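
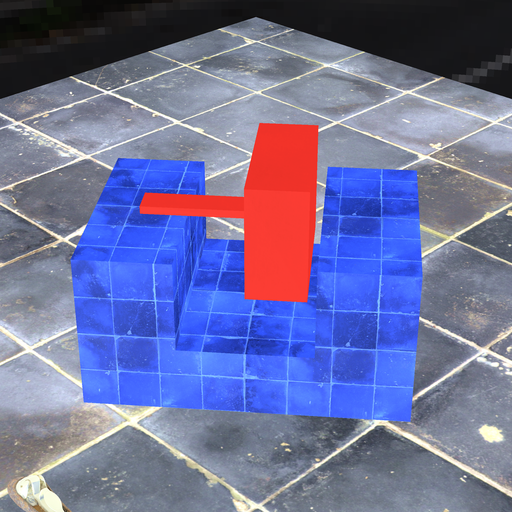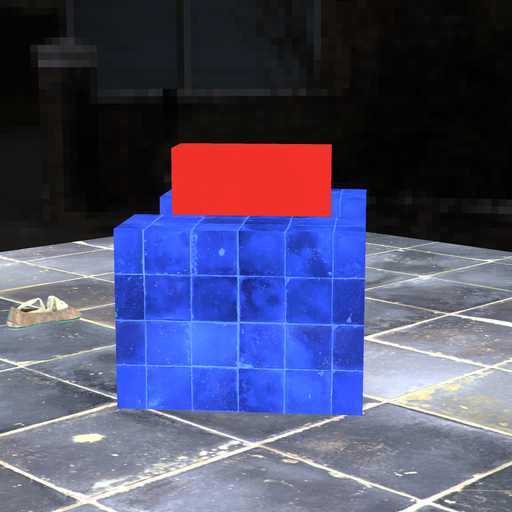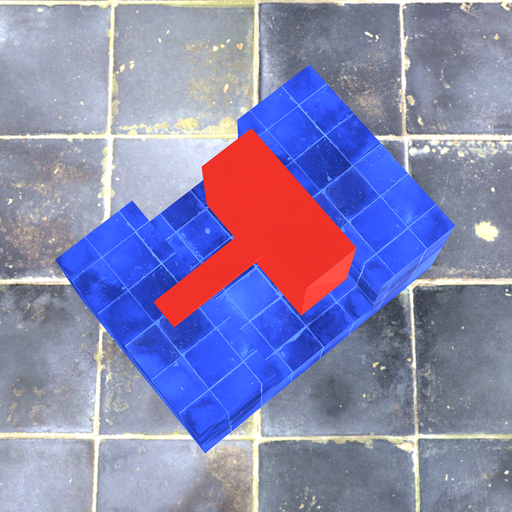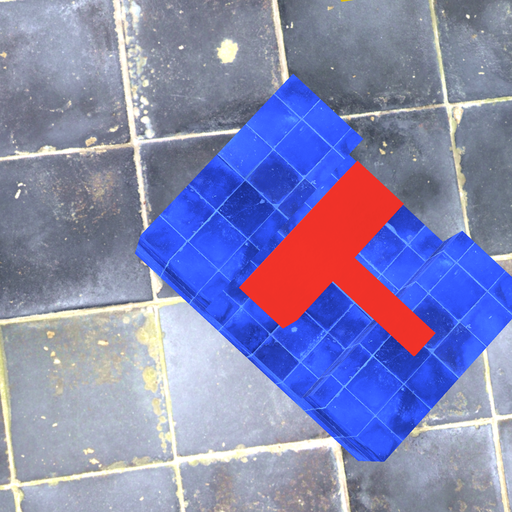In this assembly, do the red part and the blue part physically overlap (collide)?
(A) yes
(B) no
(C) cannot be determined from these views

(B) no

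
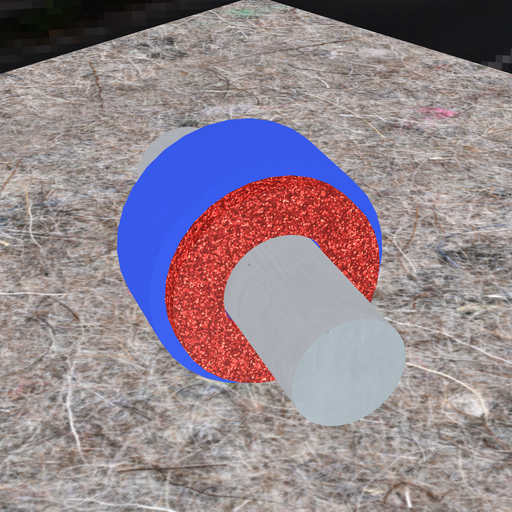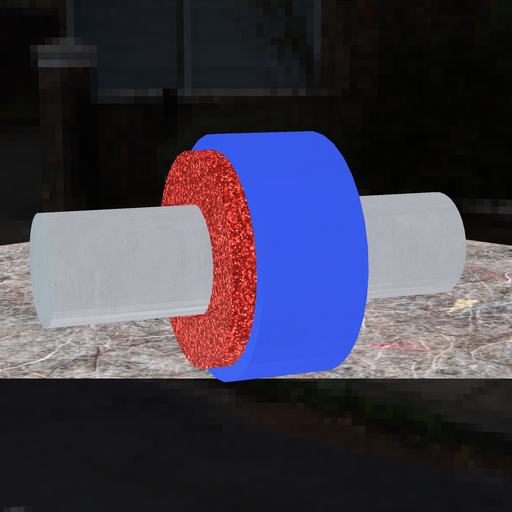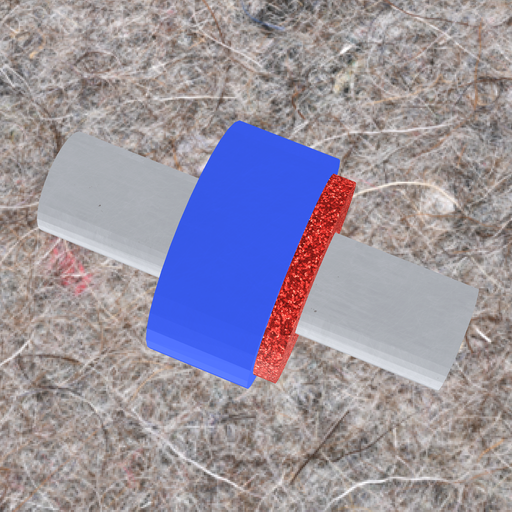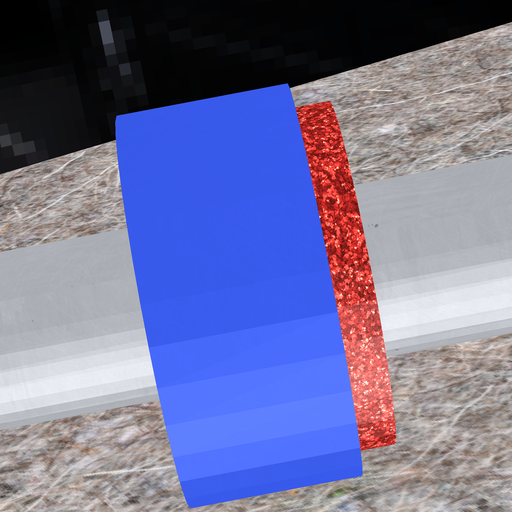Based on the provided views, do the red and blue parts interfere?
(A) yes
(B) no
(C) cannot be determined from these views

(A) yes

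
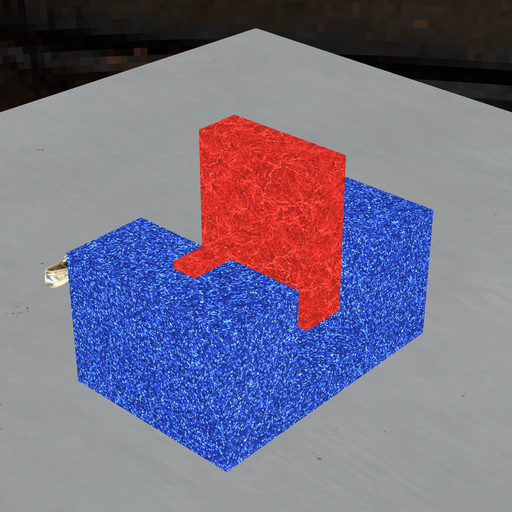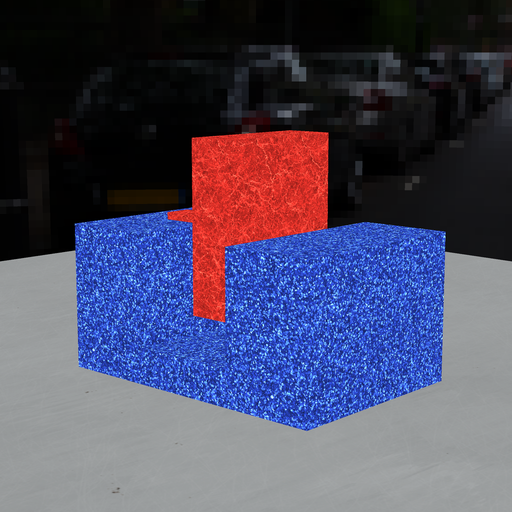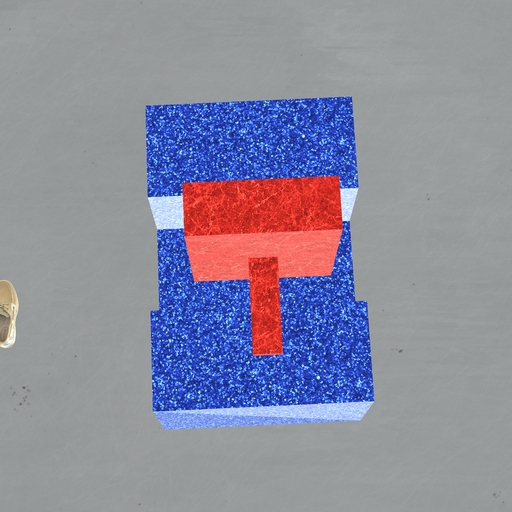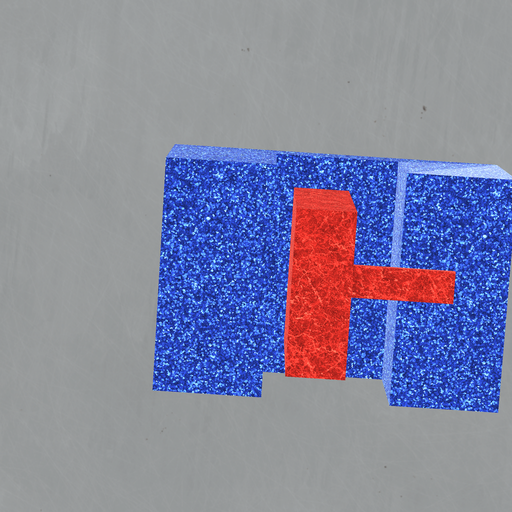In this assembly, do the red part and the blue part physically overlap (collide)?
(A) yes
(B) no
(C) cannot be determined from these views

(B) no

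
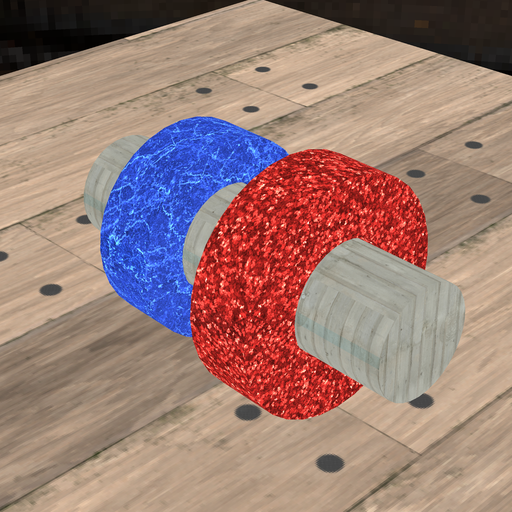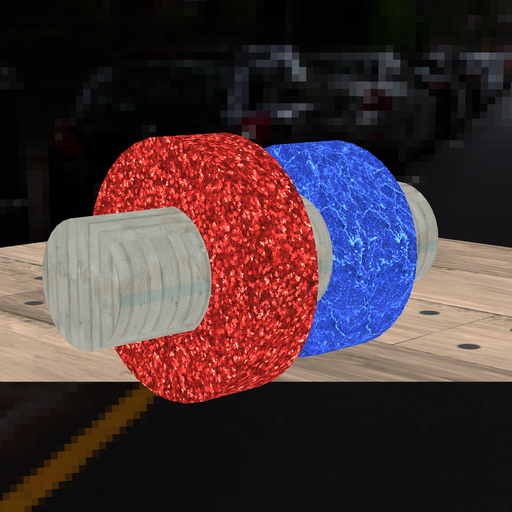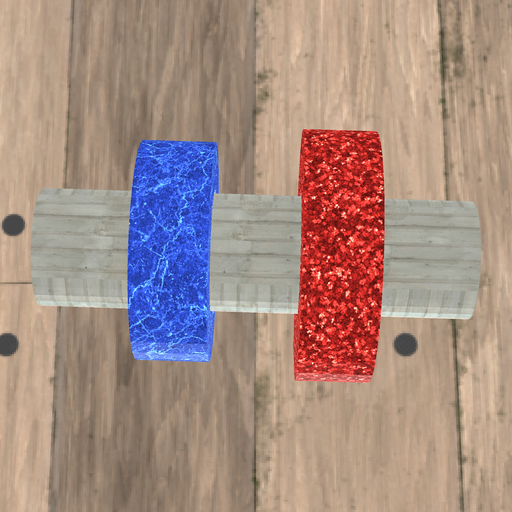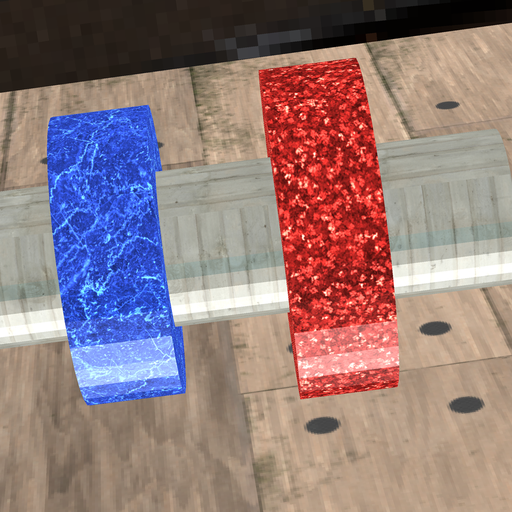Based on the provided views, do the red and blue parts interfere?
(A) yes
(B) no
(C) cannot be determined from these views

(B) no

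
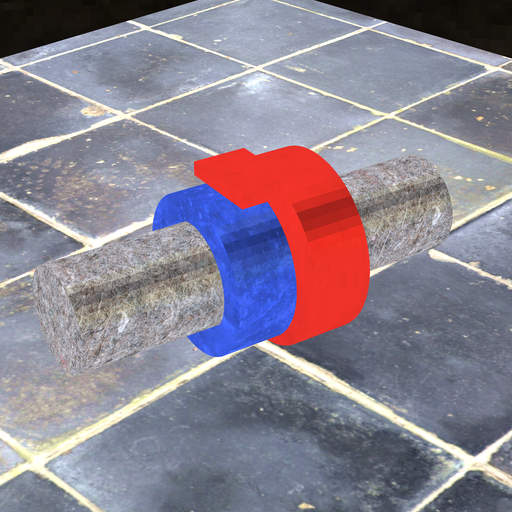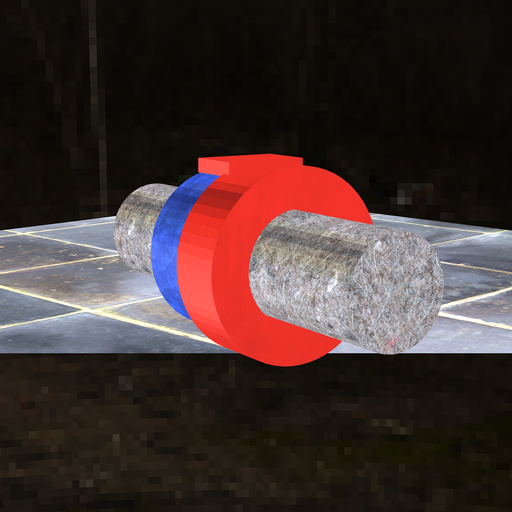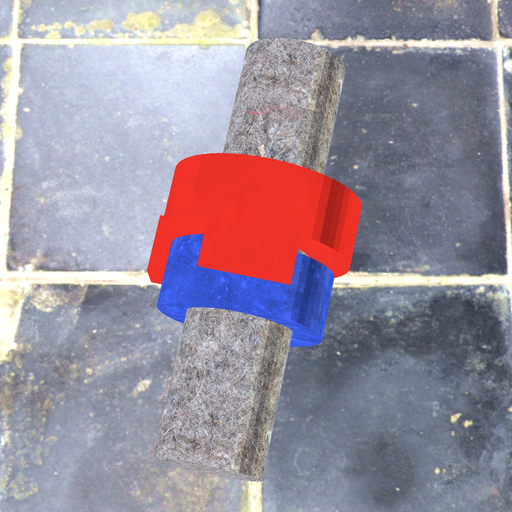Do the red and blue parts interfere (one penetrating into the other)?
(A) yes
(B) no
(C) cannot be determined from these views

(B) no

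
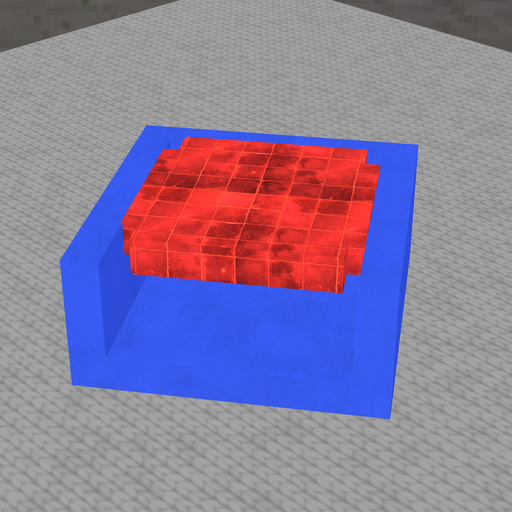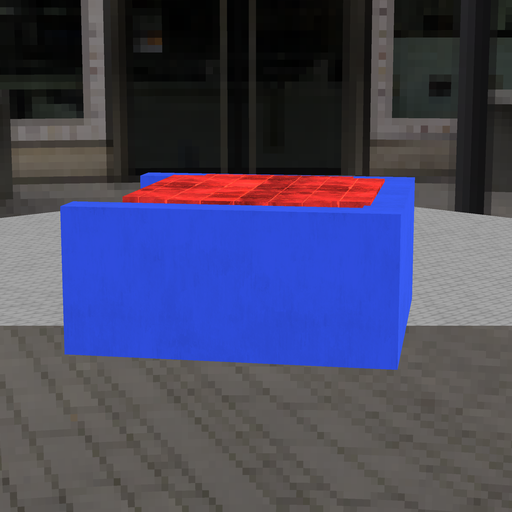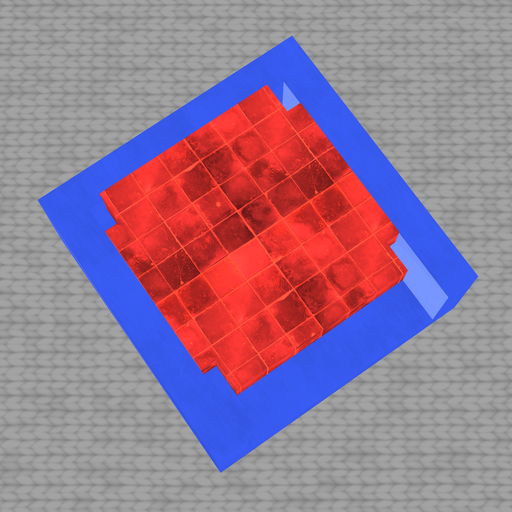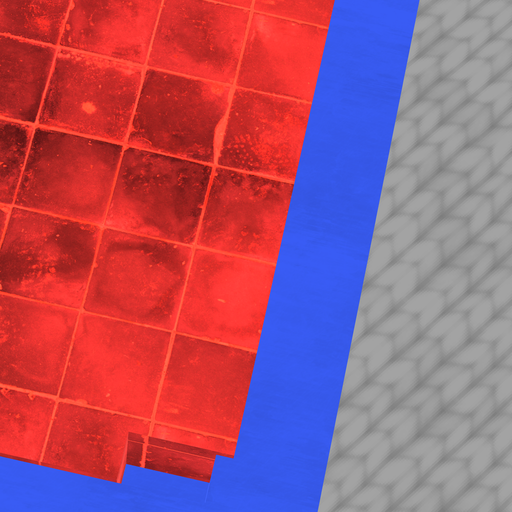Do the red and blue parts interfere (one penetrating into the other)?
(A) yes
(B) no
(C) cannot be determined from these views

(A) yes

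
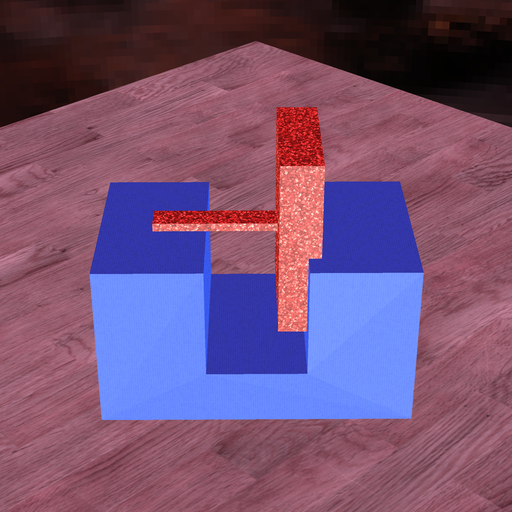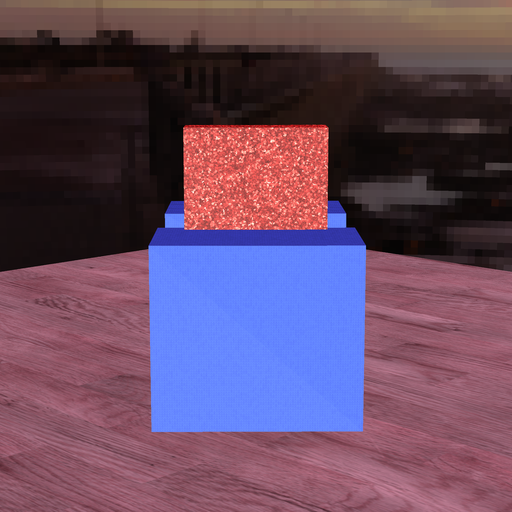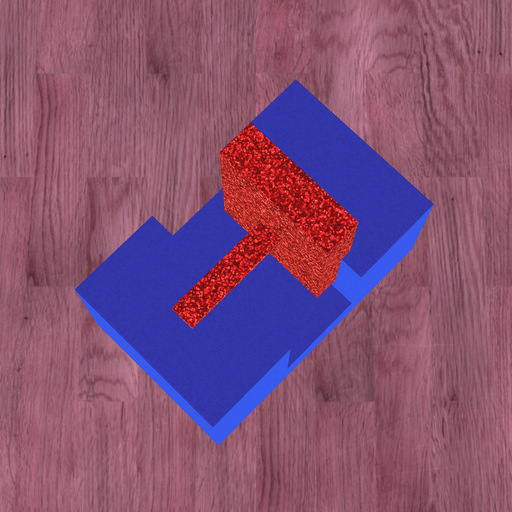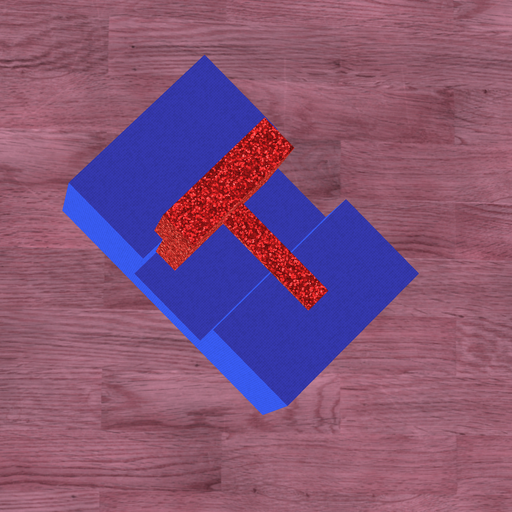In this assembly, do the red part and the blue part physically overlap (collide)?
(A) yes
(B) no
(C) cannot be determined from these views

(A) yes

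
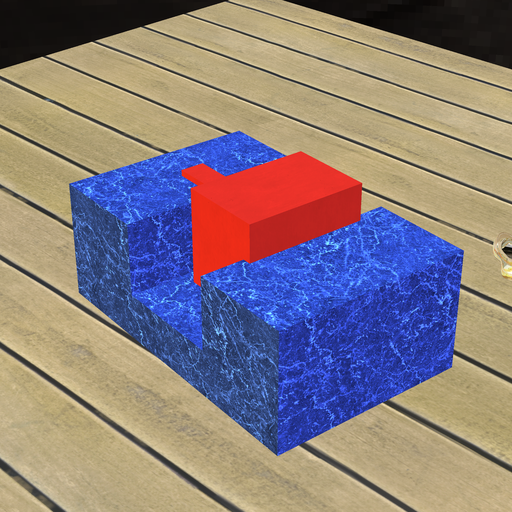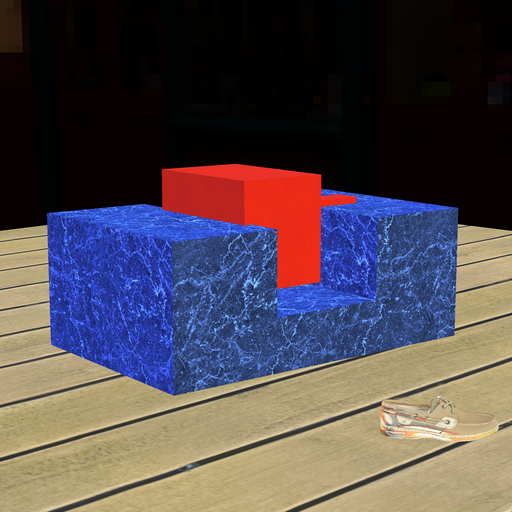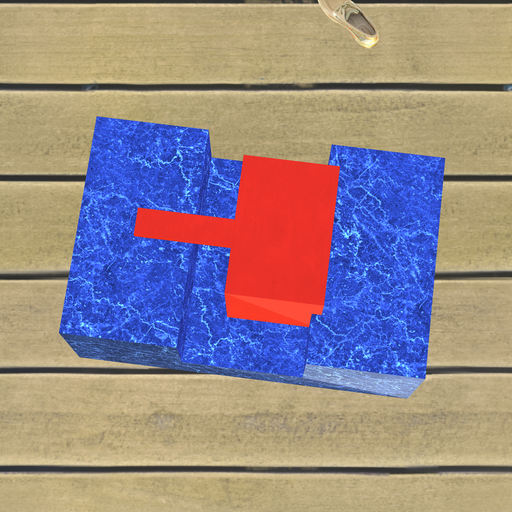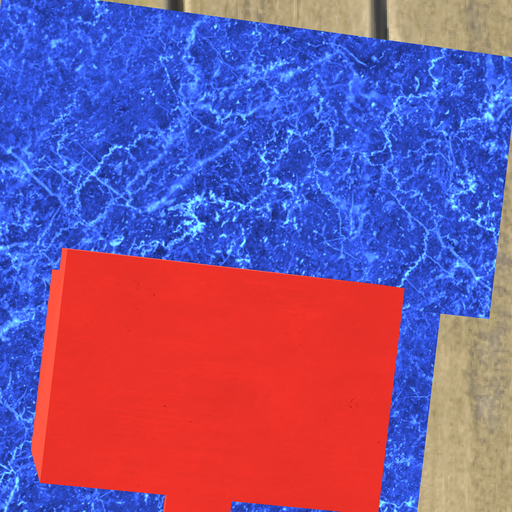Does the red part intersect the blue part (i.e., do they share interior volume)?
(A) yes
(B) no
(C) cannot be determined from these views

(A) yes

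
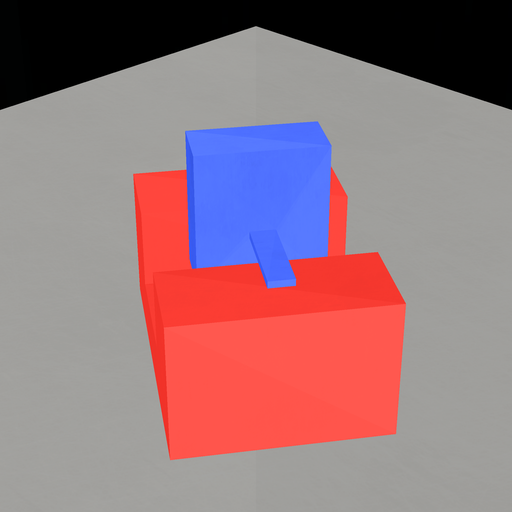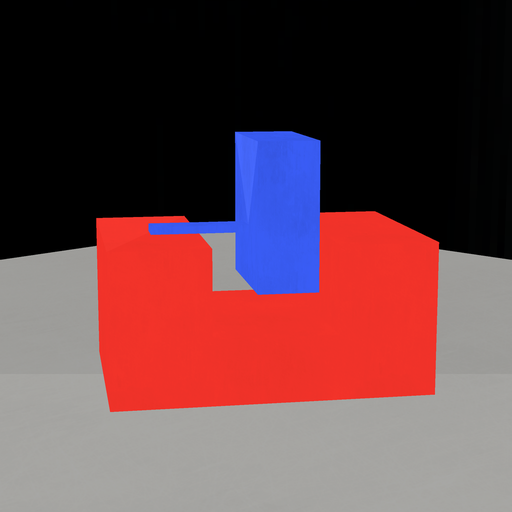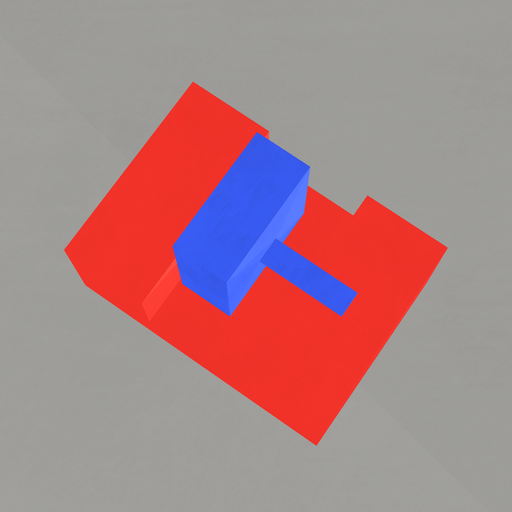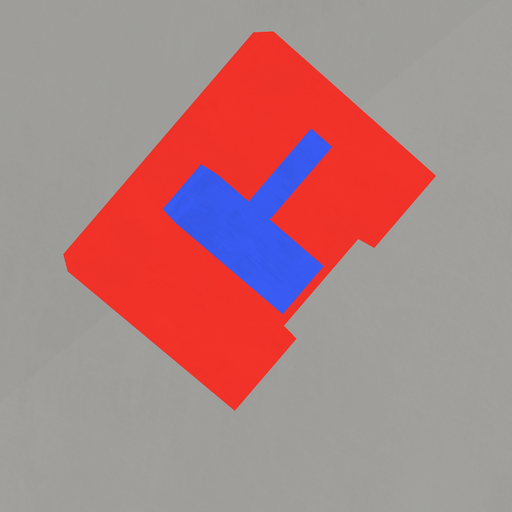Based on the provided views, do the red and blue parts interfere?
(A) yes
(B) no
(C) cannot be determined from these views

(B) no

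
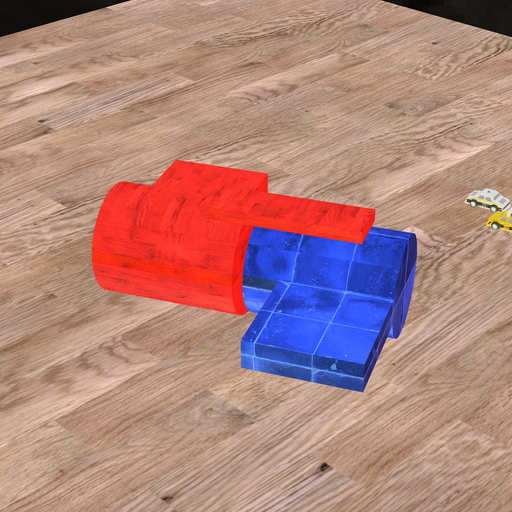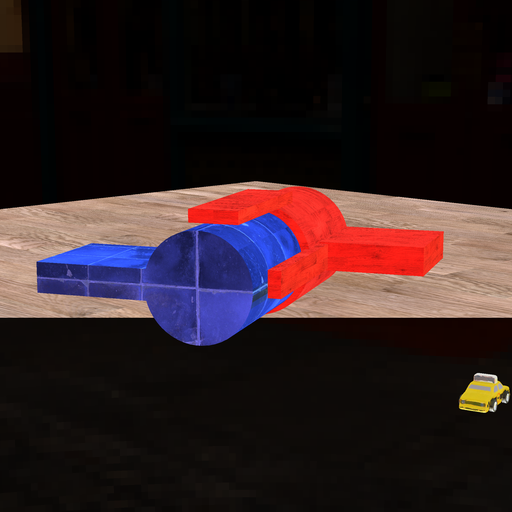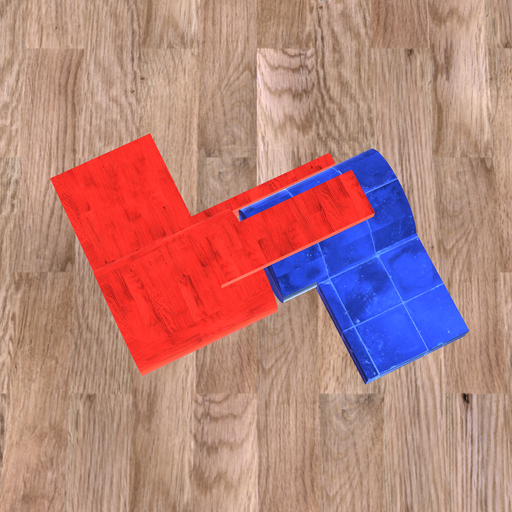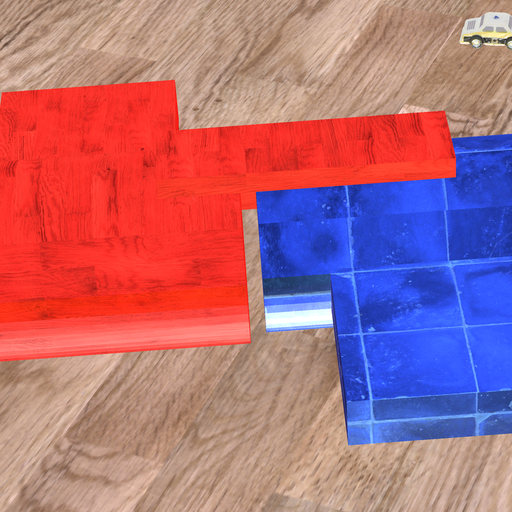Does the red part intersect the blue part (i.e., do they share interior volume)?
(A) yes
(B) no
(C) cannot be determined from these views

(B) no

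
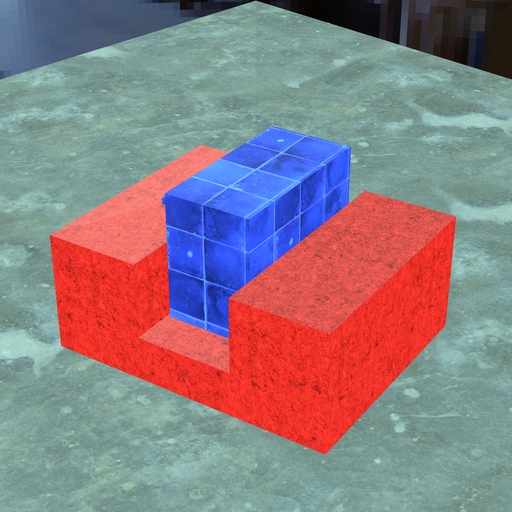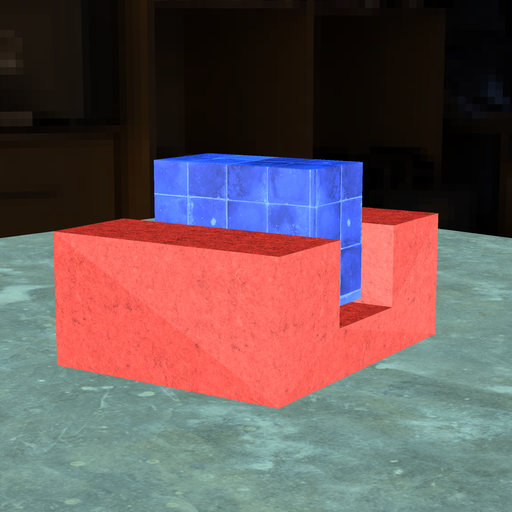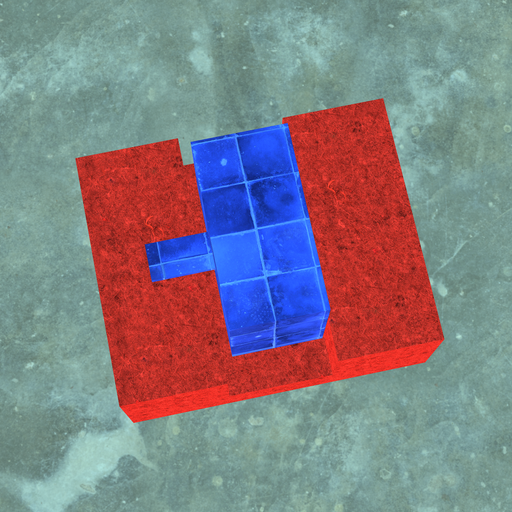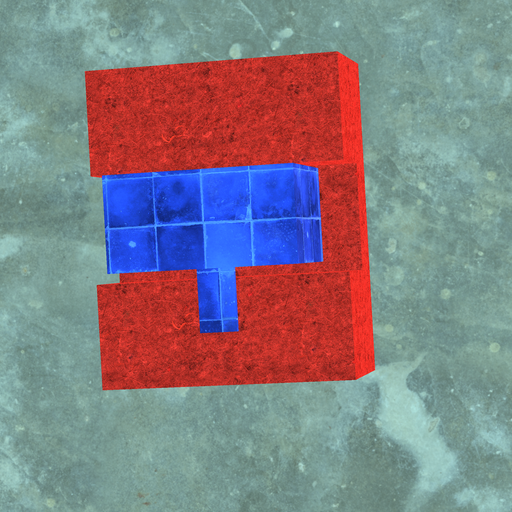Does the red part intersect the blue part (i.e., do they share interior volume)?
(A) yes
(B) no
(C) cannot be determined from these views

(B) no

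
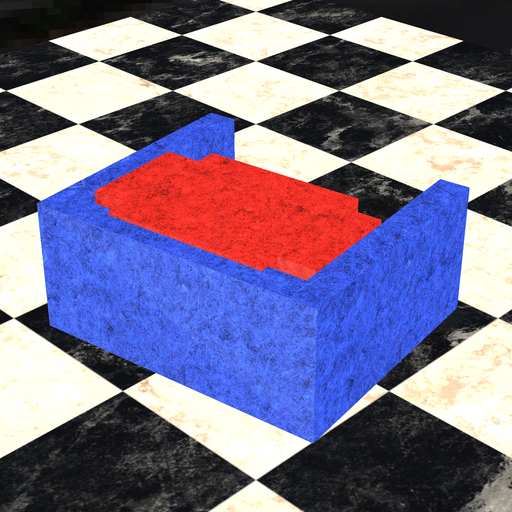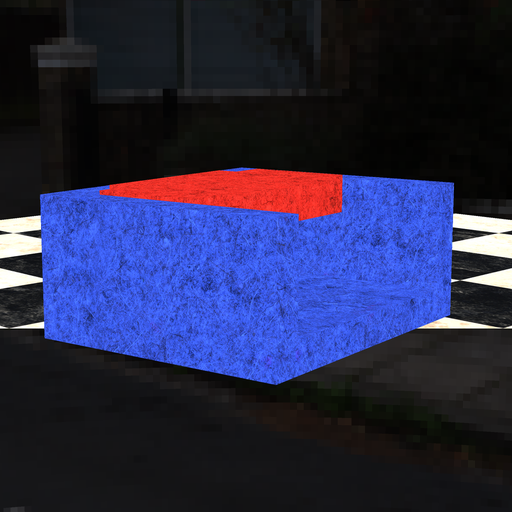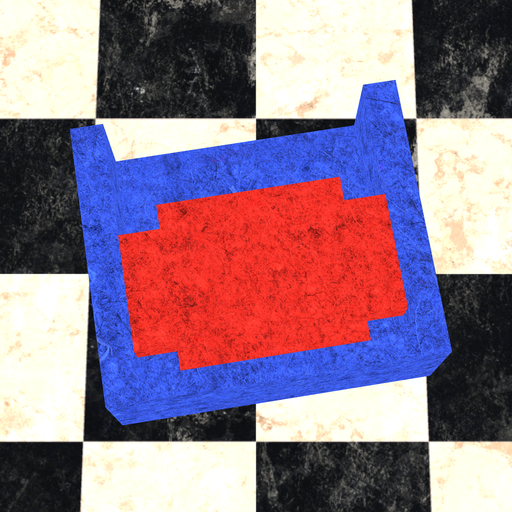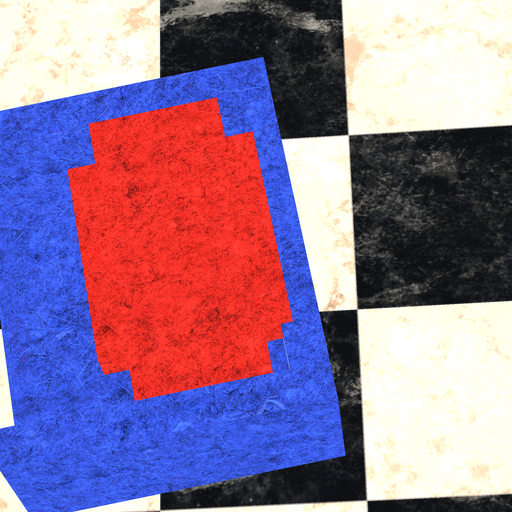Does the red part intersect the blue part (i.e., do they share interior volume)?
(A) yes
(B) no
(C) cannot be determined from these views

(A) yes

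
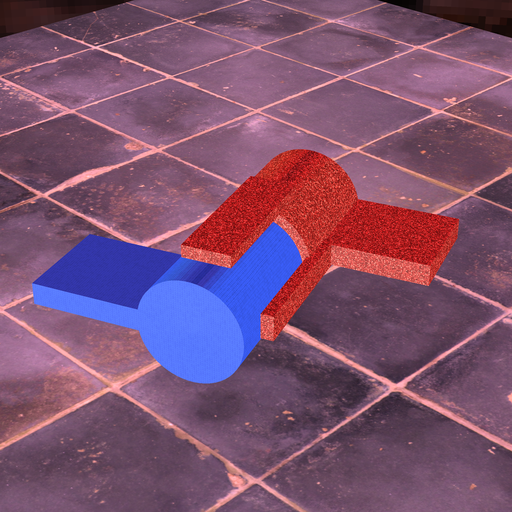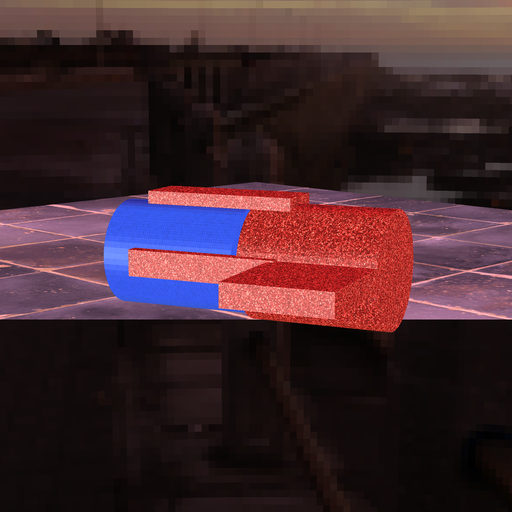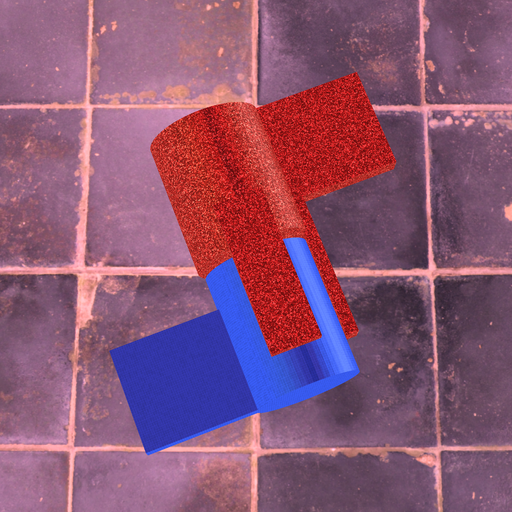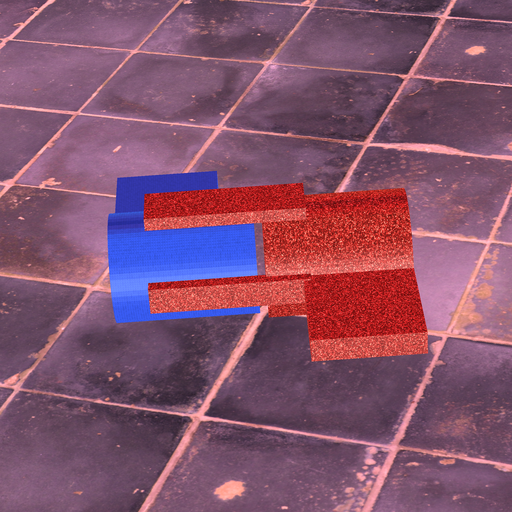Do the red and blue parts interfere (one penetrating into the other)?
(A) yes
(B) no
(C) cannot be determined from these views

(B) no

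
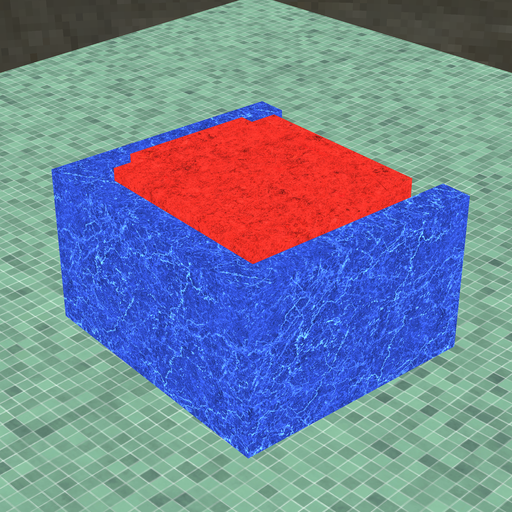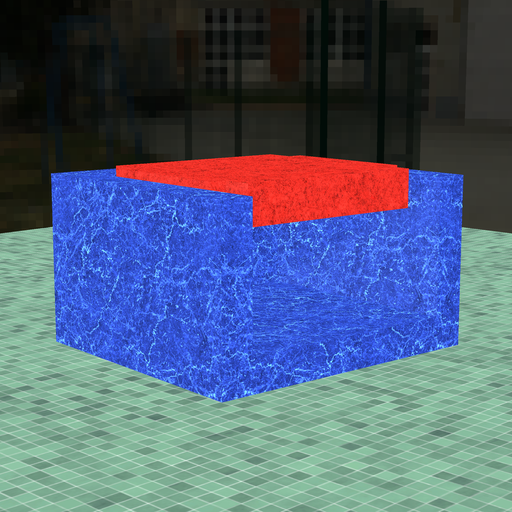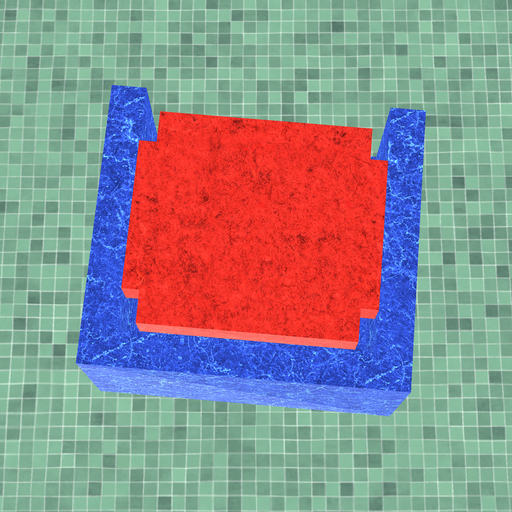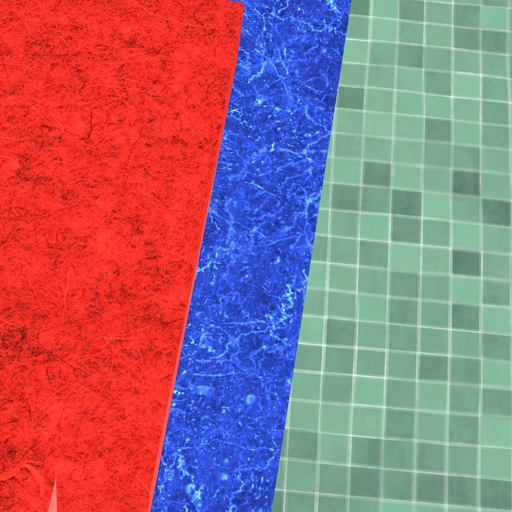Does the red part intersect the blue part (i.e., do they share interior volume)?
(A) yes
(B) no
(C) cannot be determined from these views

(B) no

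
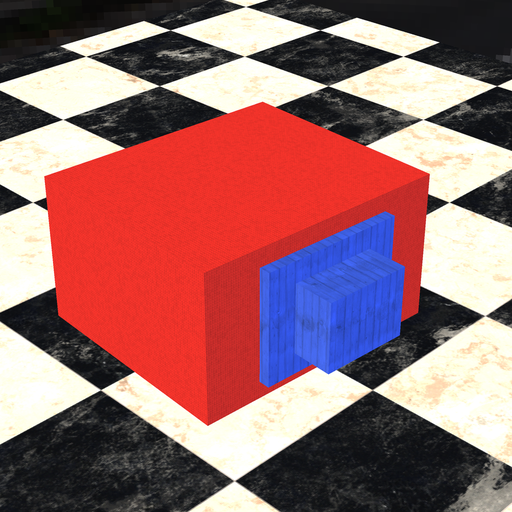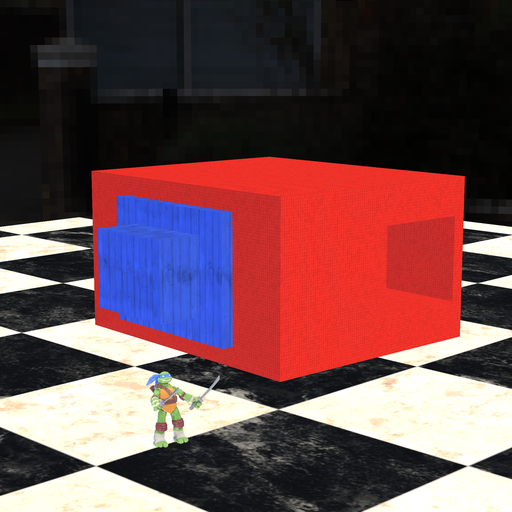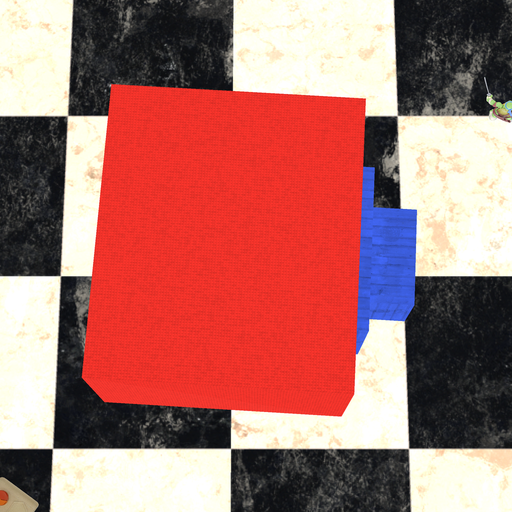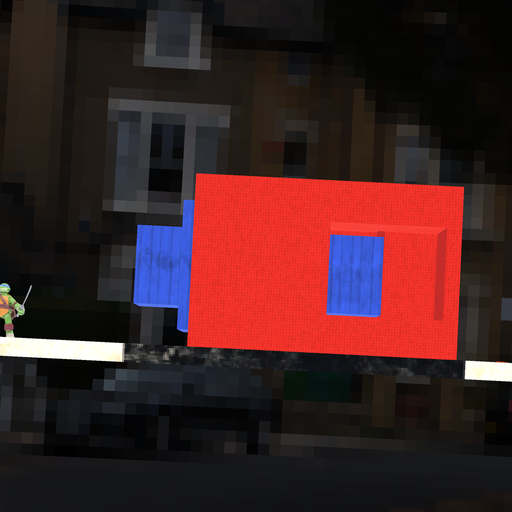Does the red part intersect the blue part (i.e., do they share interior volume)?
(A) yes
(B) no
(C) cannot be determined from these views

(A) yes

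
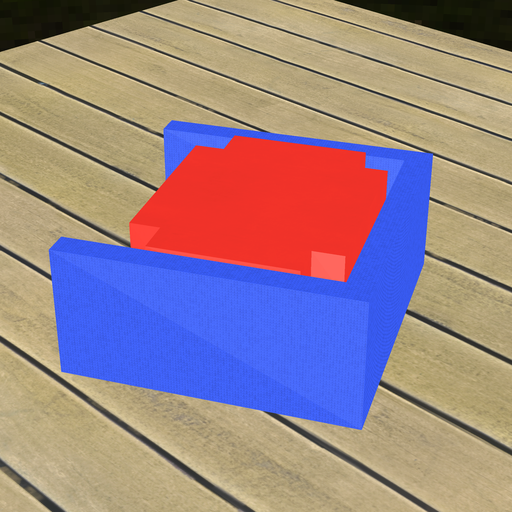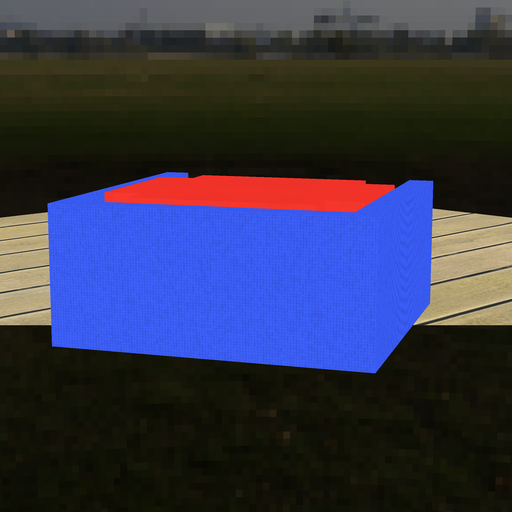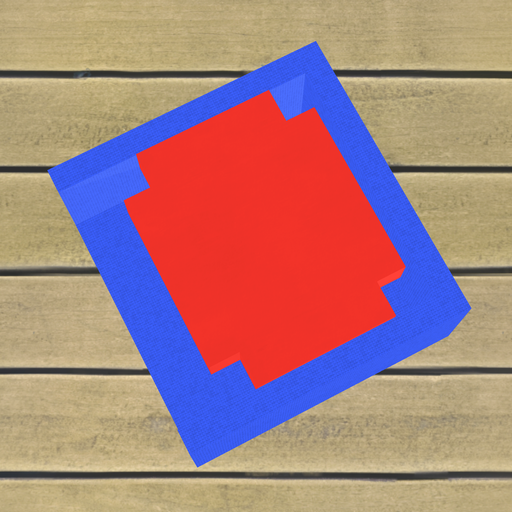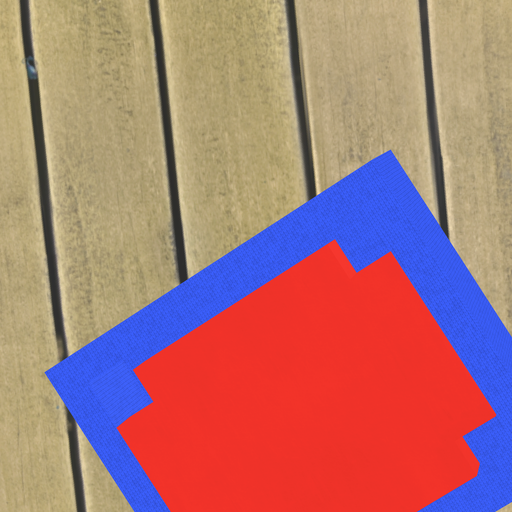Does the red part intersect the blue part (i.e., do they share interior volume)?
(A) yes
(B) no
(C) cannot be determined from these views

(B) no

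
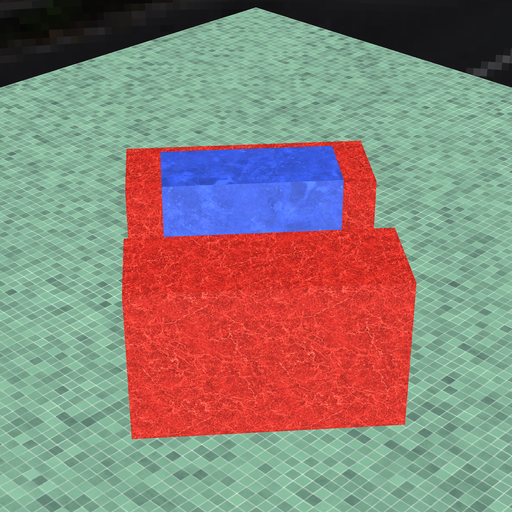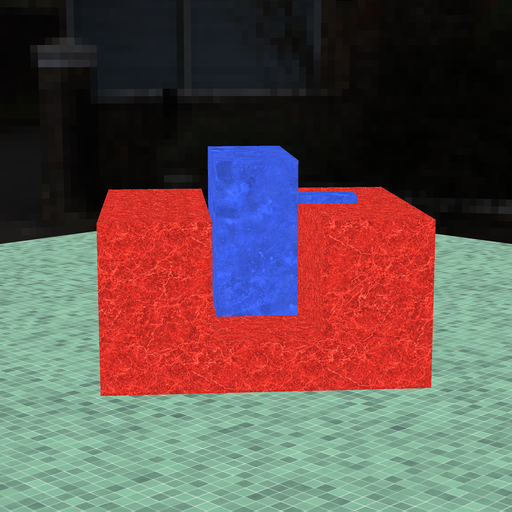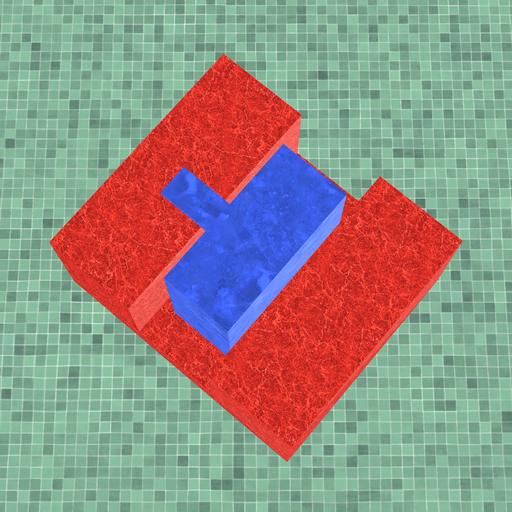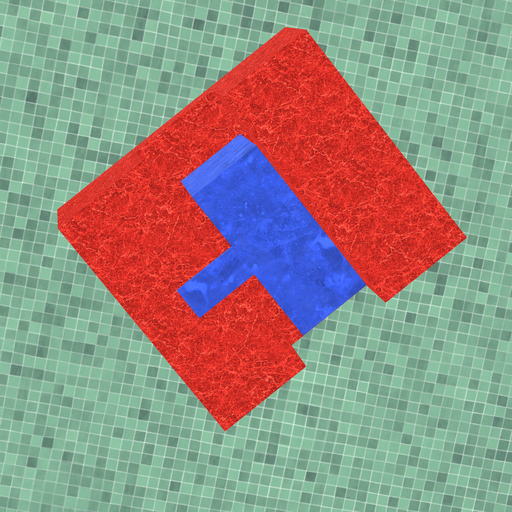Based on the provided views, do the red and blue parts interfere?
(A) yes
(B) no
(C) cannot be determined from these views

(B) no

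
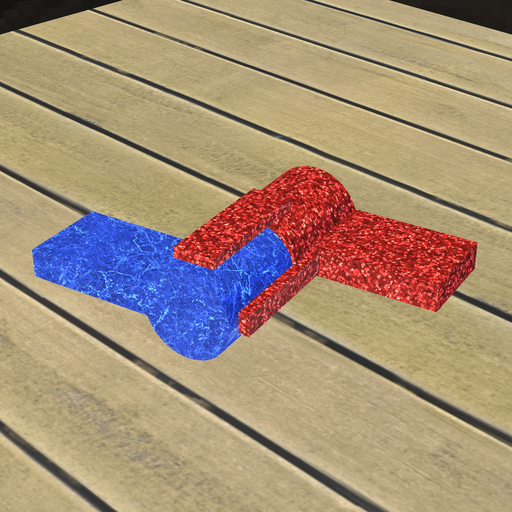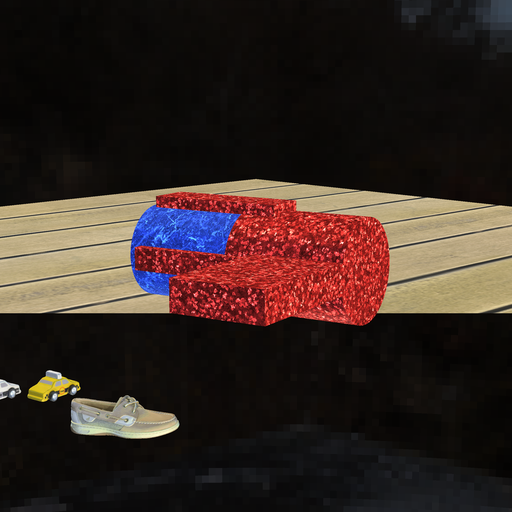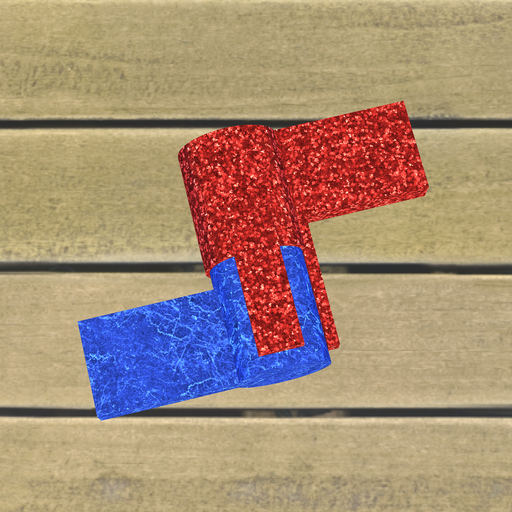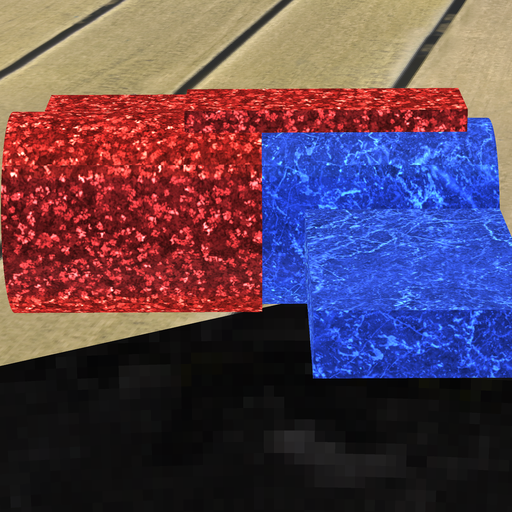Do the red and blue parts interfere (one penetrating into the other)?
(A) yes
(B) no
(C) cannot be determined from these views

(A) yes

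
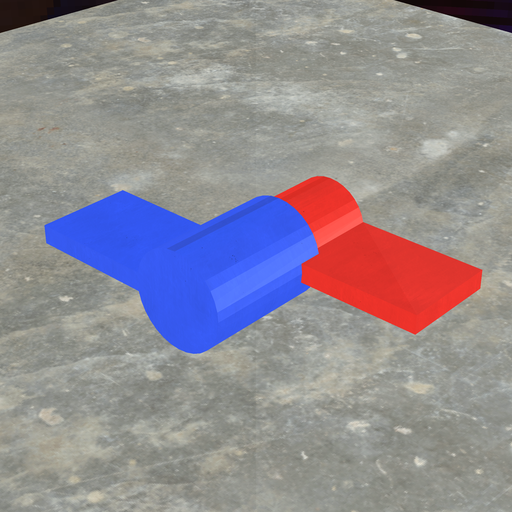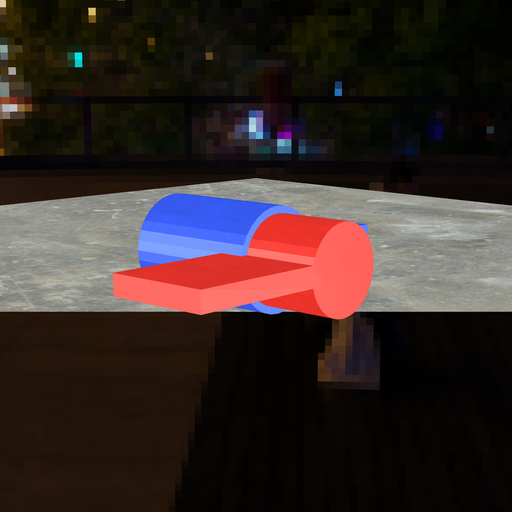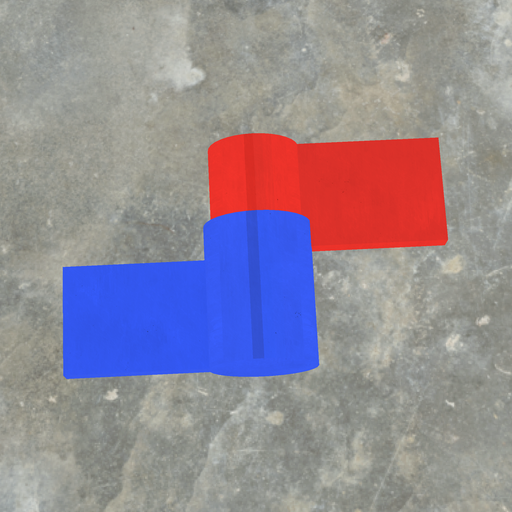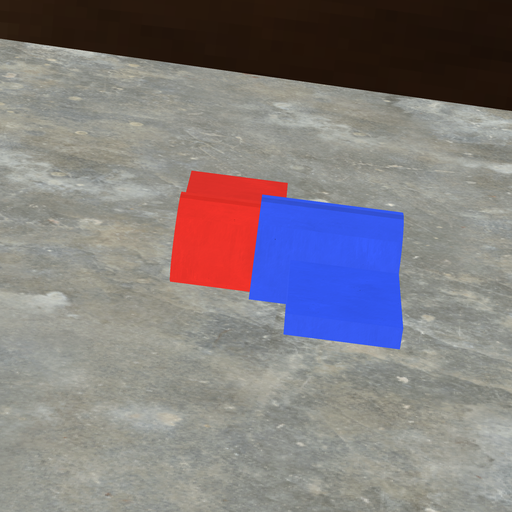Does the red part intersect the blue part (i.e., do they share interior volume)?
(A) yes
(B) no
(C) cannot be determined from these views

(A) yes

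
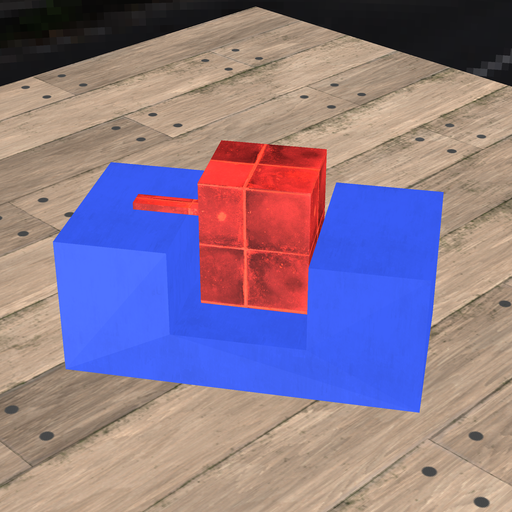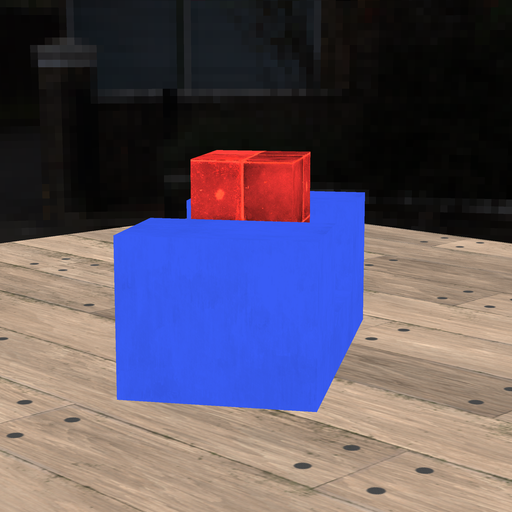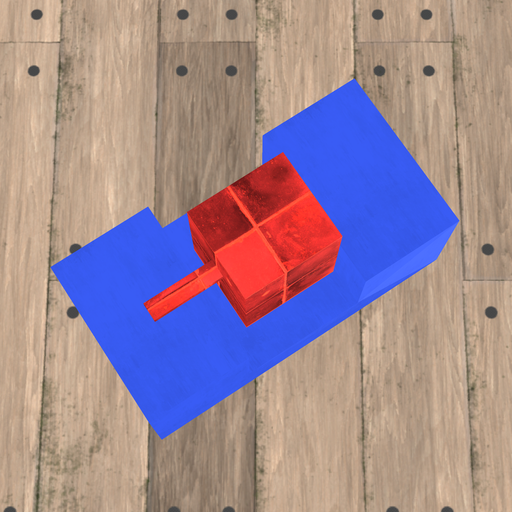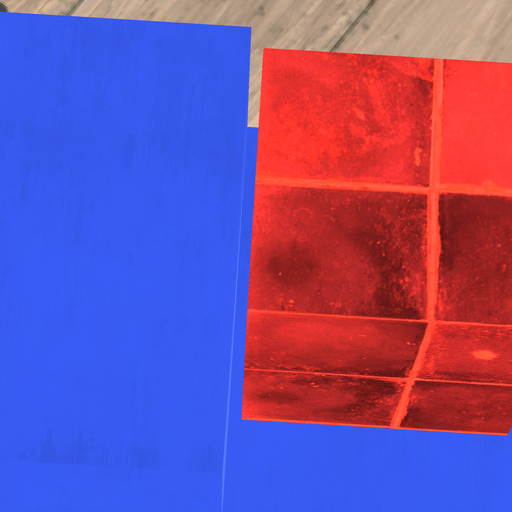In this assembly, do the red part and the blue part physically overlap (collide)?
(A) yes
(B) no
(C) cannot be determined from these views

(B) no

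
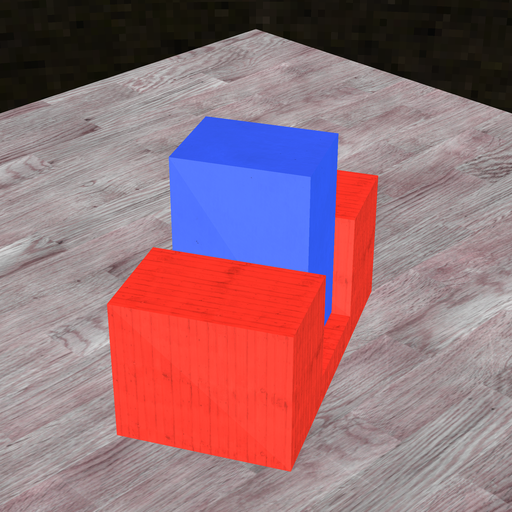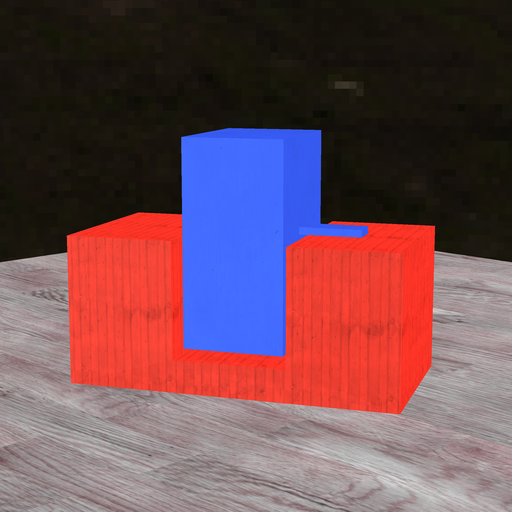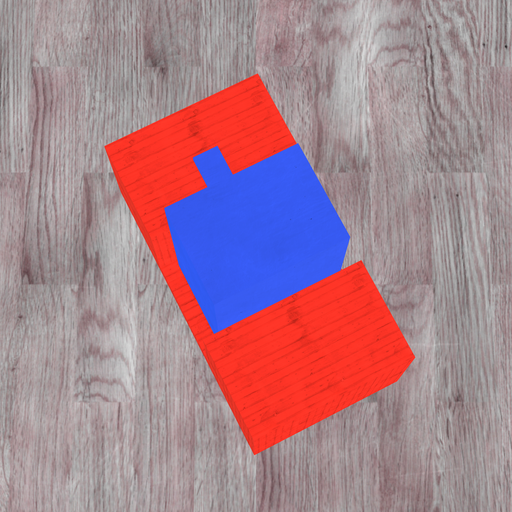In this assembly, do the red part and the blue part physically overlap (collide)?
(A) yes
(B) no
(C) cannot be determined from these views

(C) cannot be determined from these views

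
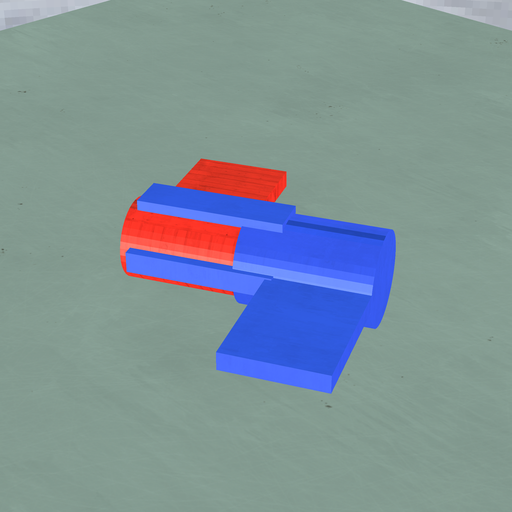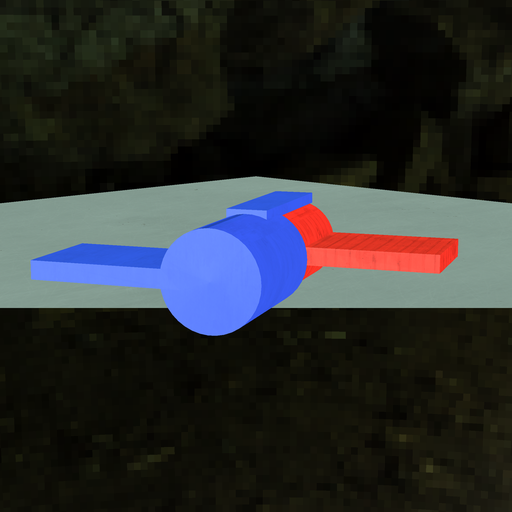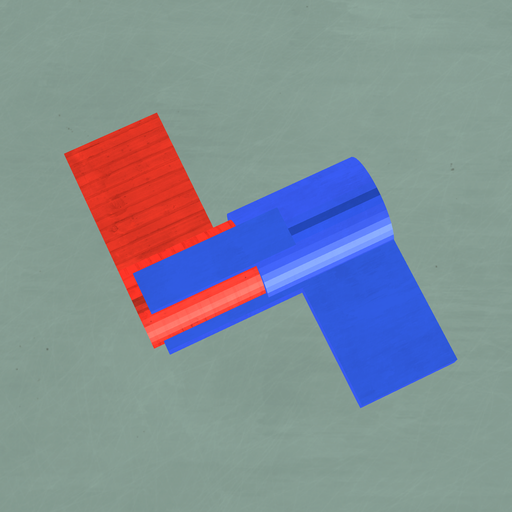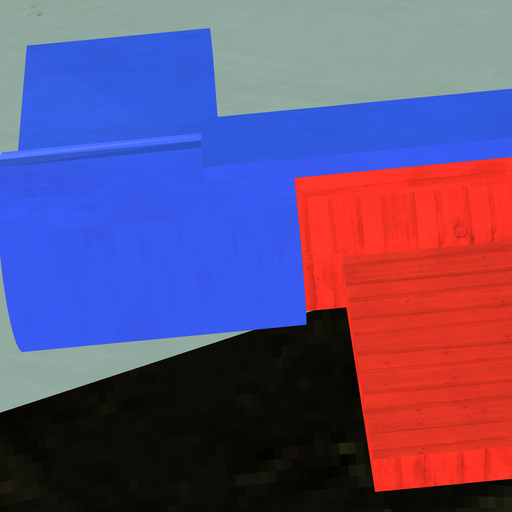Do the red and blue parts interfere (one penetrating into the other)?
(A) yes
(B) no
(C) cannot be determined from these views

(A) yes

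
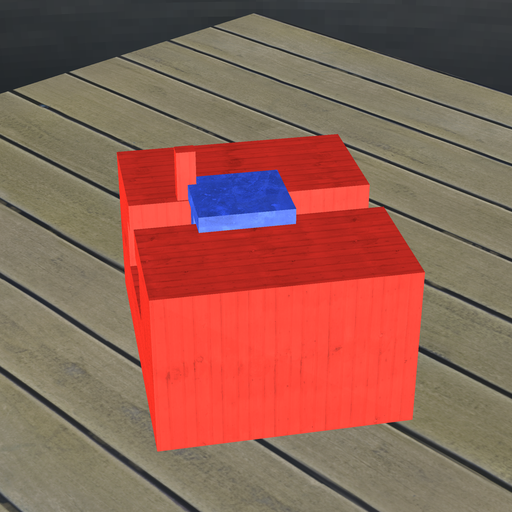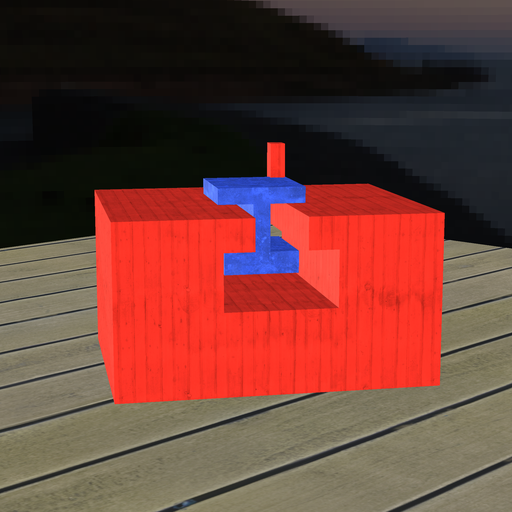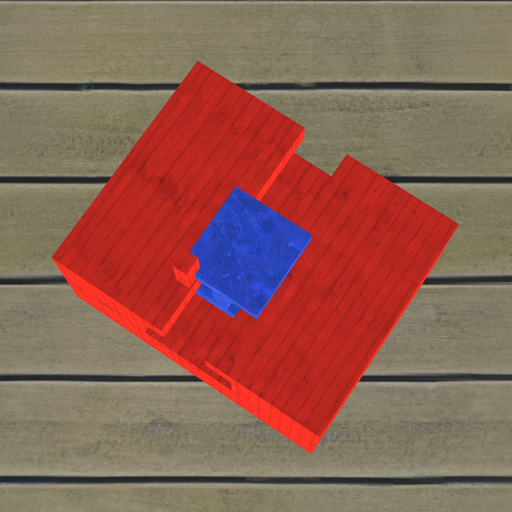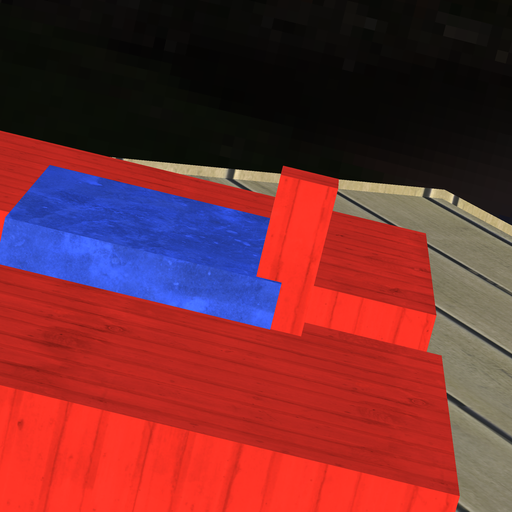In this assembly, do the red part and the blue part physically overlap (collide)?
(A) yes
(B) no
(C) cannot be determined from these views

(A) yes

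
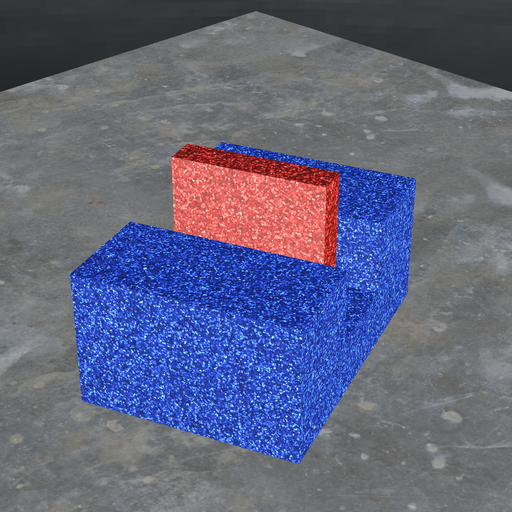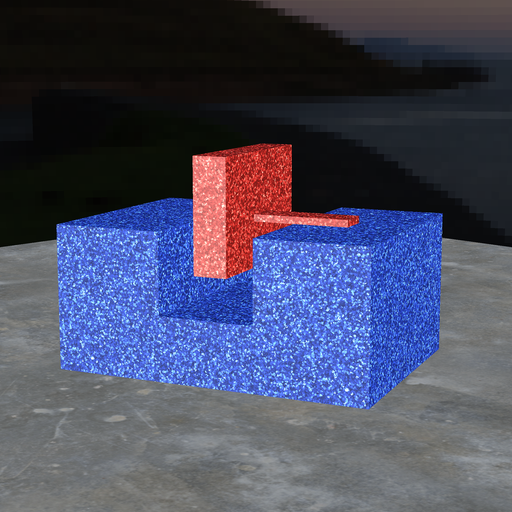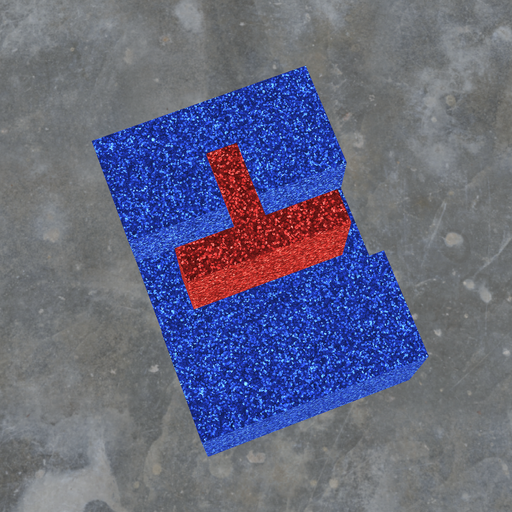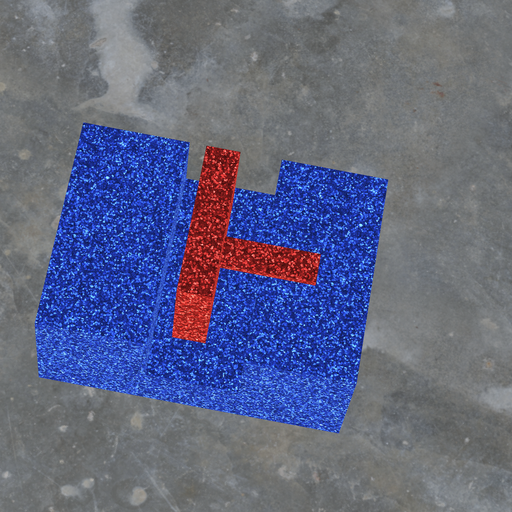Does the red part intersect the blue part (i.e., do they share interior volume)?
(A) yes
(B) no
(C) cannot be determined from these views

(B) no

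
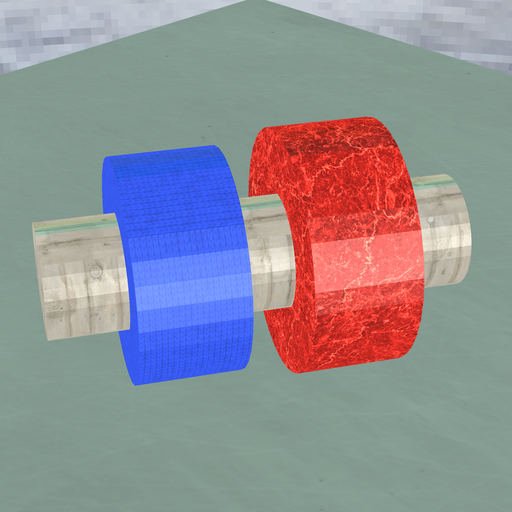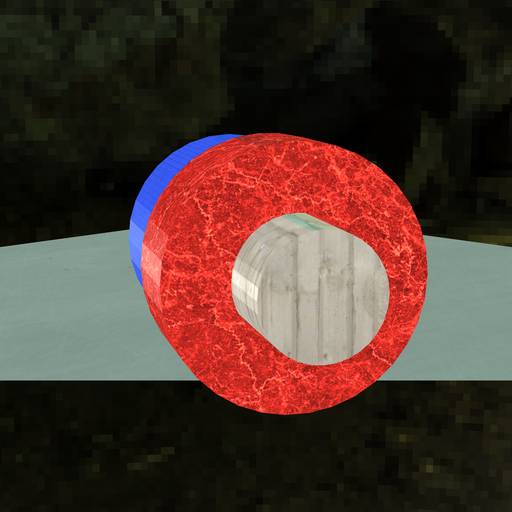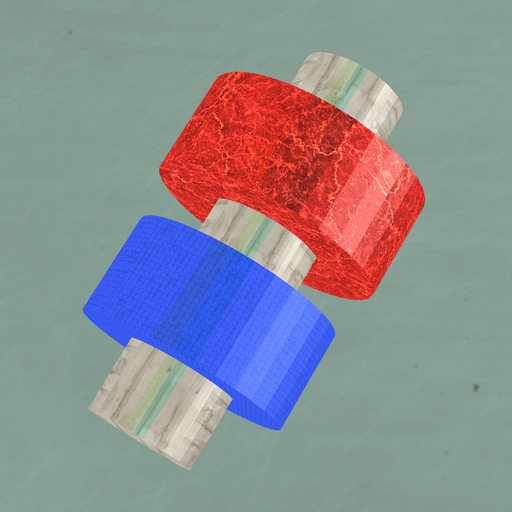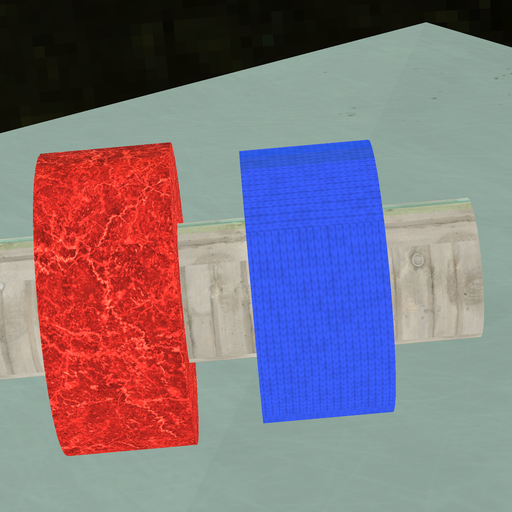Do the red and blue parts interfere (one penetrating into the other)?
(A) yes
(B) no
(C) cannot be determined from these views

(B) no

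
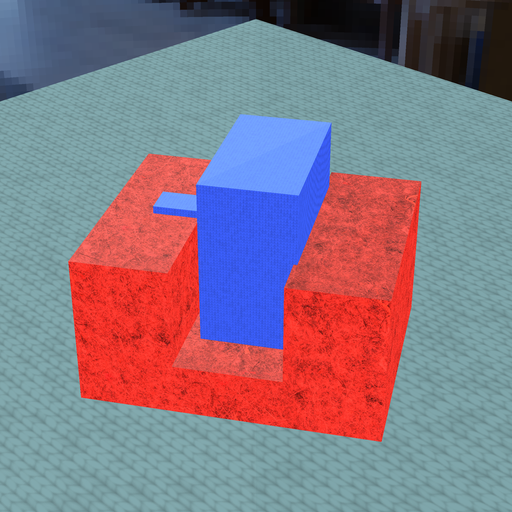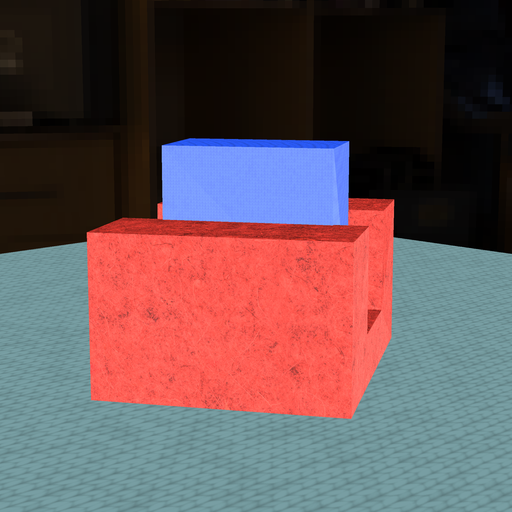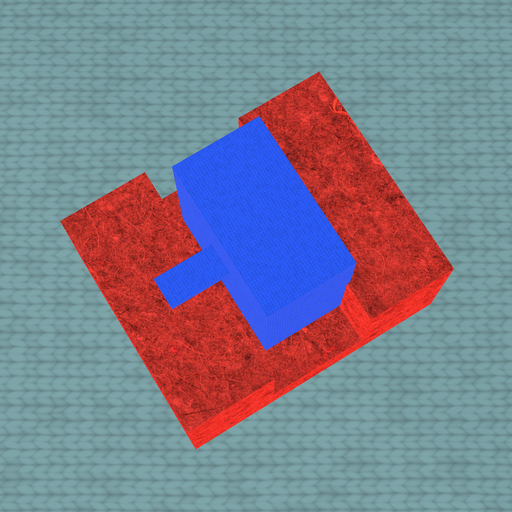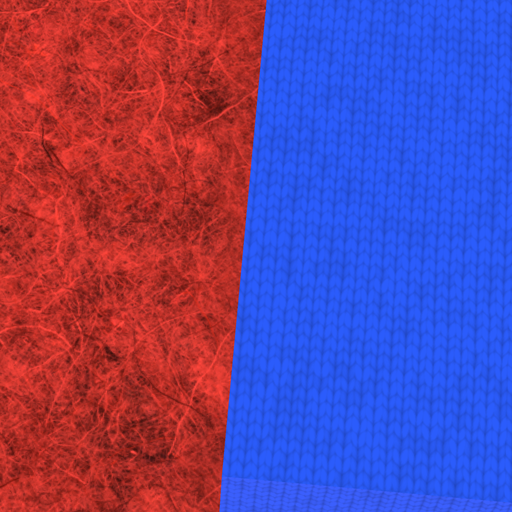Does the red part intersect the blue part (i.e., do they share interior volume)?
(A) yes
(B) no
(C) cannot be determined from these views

(A) yes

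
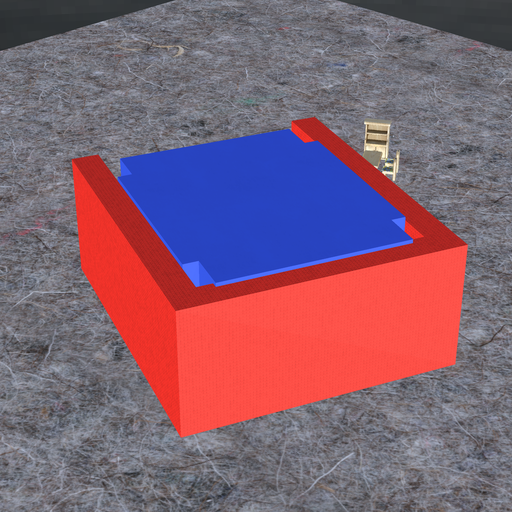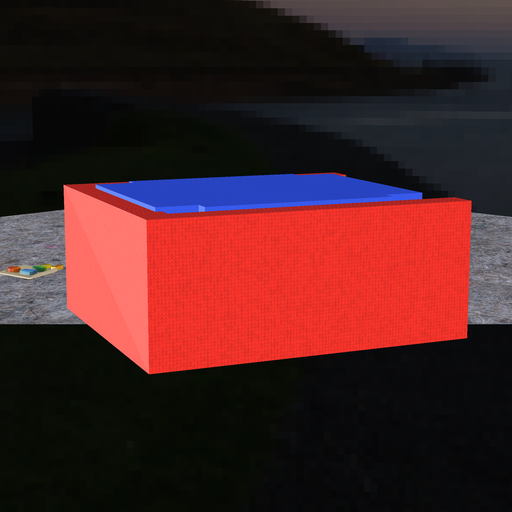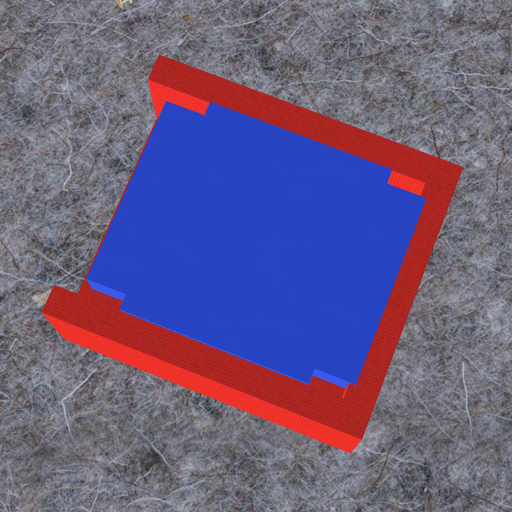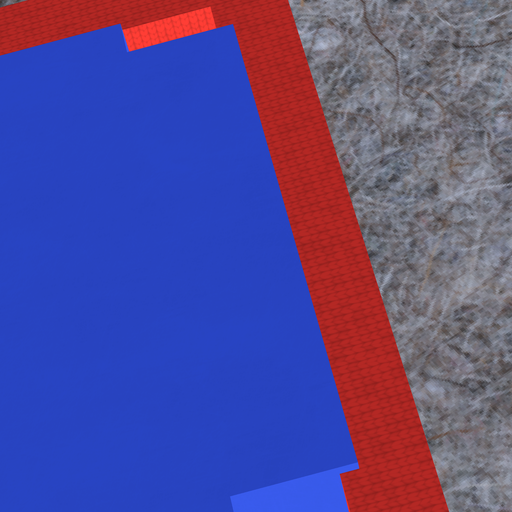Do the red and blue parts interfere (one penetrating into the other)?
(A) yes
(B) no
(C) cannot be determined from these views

(A) yes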